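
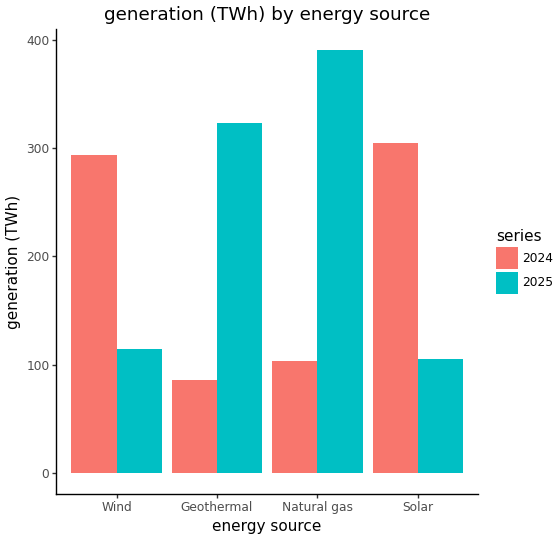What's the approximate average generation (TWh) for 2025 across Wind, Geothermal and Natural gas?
(100 + 300 + 400) / 3 ≈ 267.

≈ 267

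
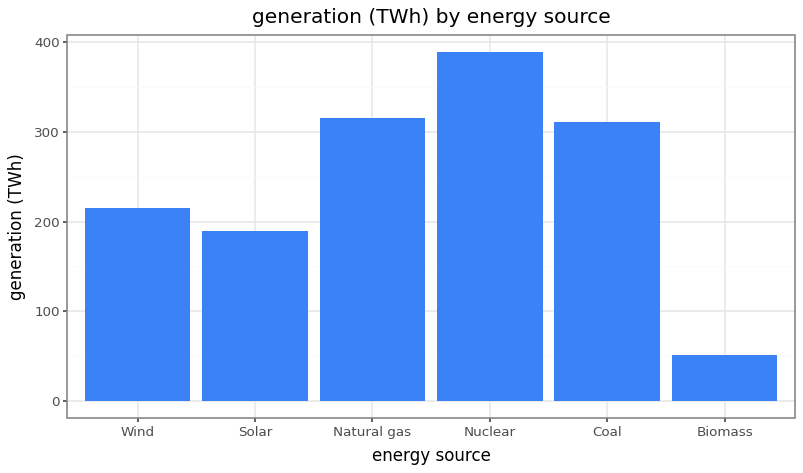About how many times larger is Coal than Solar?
Coal ≈ 300, Solar ≈ 200; 300/200 ≈ 1.5.

≈ 1.5×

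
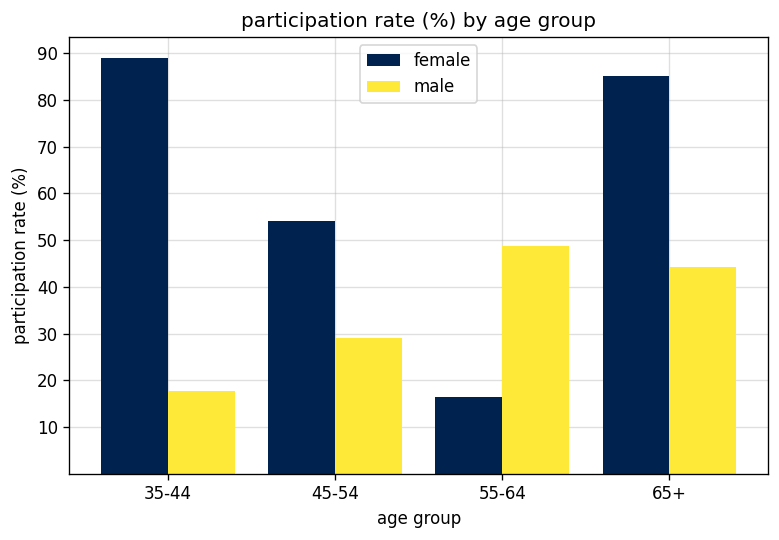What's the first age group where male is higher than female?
45-54: male ≈ 30 vs female ≈ 50 (not yet); 55-64: male ≈ 50 vs female ≈ 20 (first crossover).

55-64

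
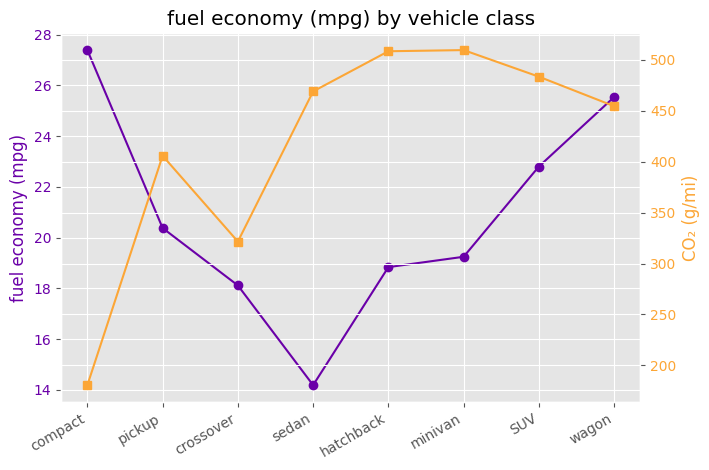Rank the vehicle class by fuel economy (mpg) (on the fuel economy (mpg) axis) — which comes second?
wagon

Top 3 (on the fuel economy (mpg) axis): compact ≈ 28, wagon ≈ 26, SUV ≈ 22.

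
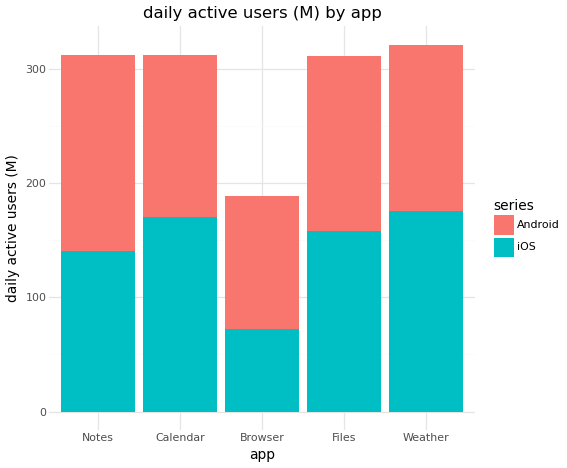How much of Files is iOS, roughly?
≈ 150

iOS top ≈ 150, bottom ≈ 0; segment ≈ 150.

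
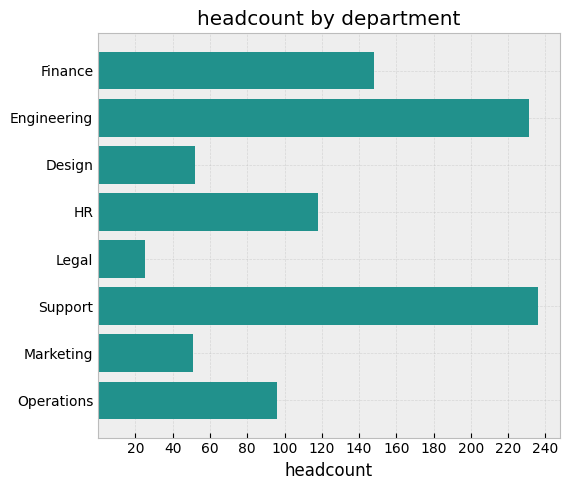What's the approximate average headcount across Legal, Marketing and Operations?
(20 + 60 + 100) / 3 ≈ 60.

≈ 60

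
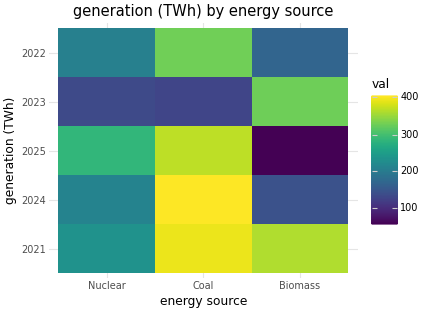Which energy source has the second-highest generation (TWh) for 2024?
Top 3 for 2024: Coal ≈ 400, Nuclear ≈ 200, Biomass ≈ 150.

Nuclear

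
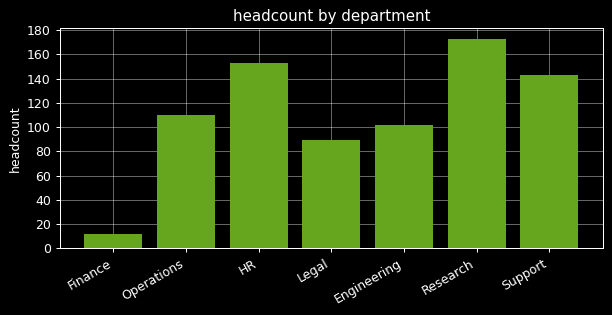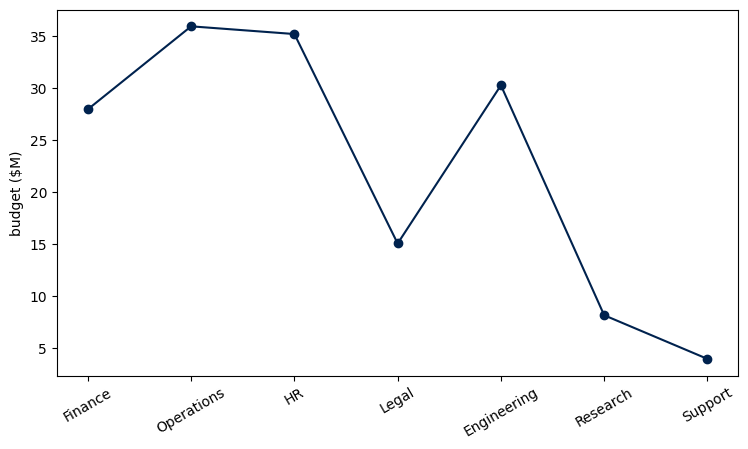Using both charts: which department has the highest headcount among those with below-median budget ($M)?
Chart 2 median budget ($M) ≈ 30; below-median departments: Legal, Research, Support. Among those, Research has the highest headcount (≈ 180).

Research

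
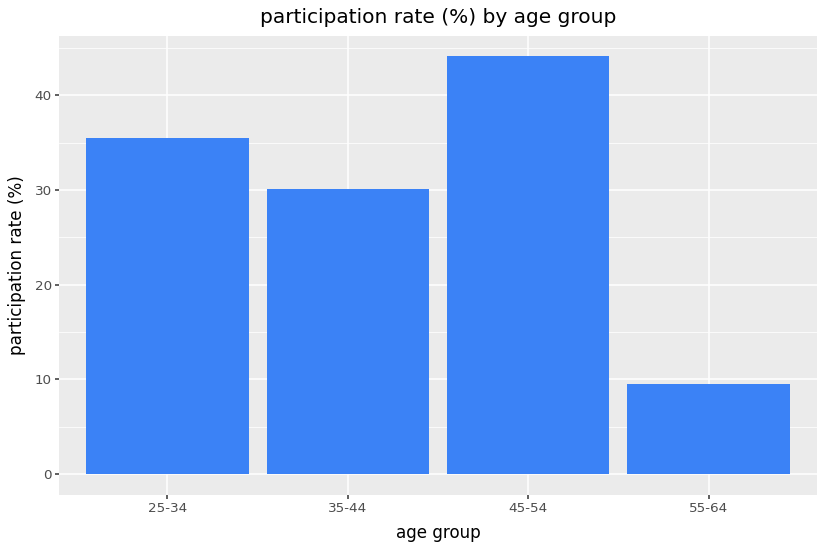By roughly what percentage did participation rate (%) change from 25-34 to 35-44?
≈ -14.3%

25-34 ≈ 35, 35-44 ≈ 30; (30 − 35) / 35 ≈ -14.3%.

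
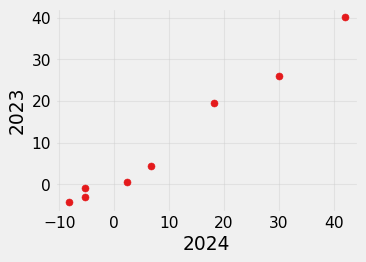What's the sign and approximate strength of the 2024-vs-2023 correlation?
Points are positively correlated; strong (|r| ≈ 1.0).

positive, strong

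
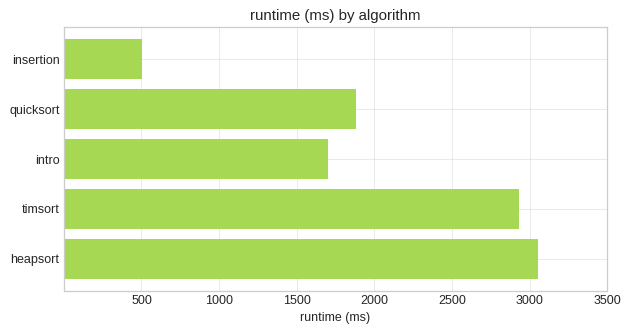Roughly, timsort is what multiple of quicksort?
timsort ≈ 3000, quicksort ≈ 2000; 3000/2000 ≈ 1.5.

≈ 1.5×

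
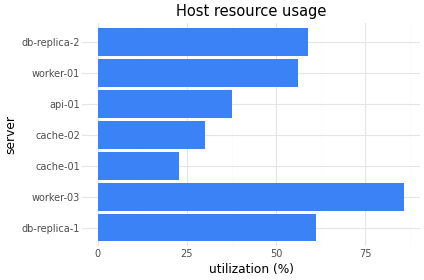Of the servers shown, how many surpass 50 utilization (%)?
Above 50: db-replica-1, worker-03, worker-01, db-replica-2.

4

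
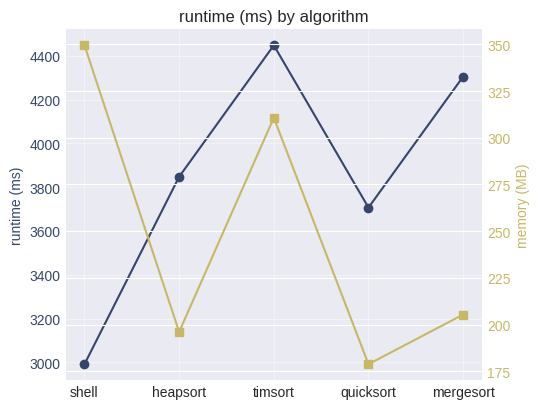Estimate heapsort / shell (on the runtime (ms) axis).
≈ 1.27×

heapsort ≈ 3800, shell ≈ 3000; 3800/3000 ≈ 1.27.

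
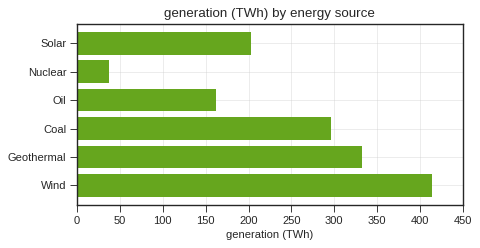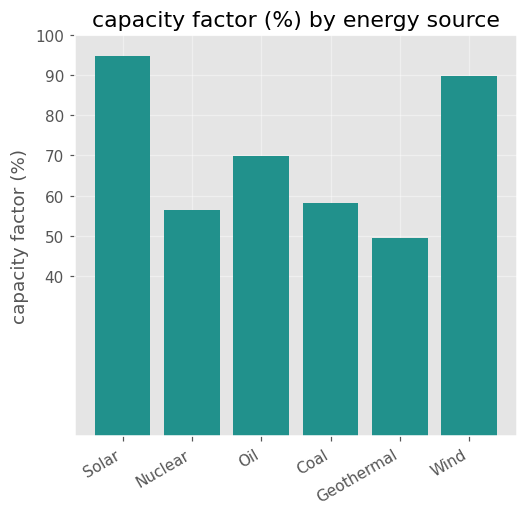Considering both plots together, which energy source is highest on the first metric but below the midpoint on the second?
Geothermal

Chart 2 median capacity factor (%) ≈ 60; below-median energy sources: Nuclear, Coal, Geothermal. Among those, Geothermal has the highest generation (TWh) (≈ 350).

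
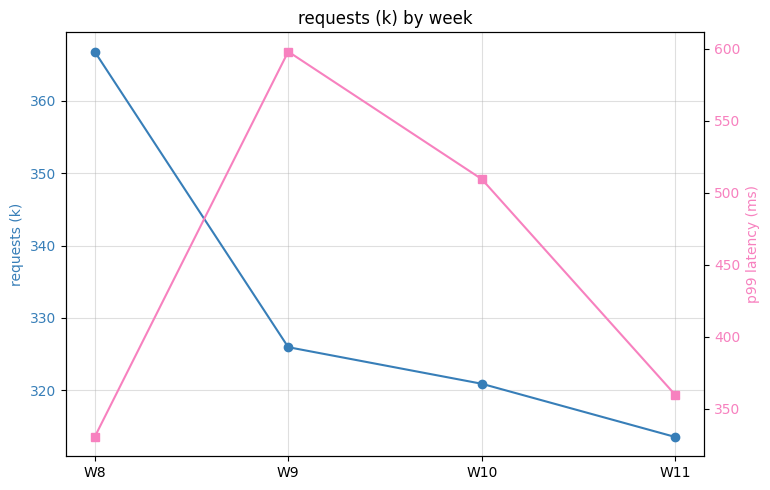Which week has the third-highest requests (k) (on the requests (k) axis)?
Top 4 (on the requests (k) axis): W8 ≈ 365, W9 ≈ 325, W10 ≈ 320, W11 ≈ 315.

W10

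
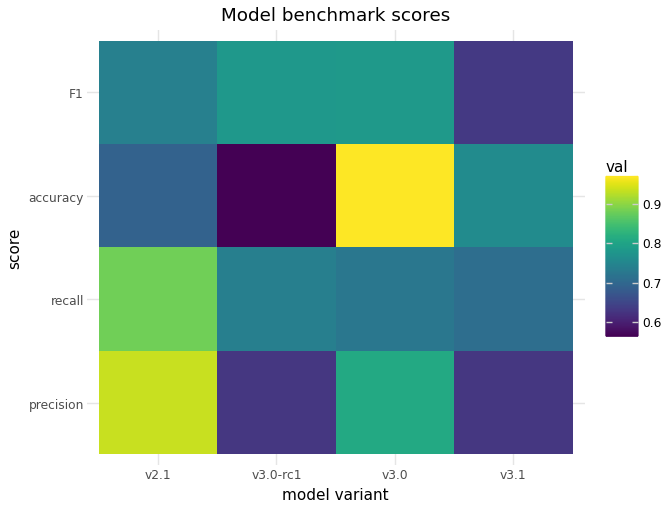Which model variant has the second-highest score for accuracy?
Top 3 for accuracy: v3.0 ≈ 0.95, v3.1 ≈ 0.75, v2.1 ≈ 0.70.

v3.1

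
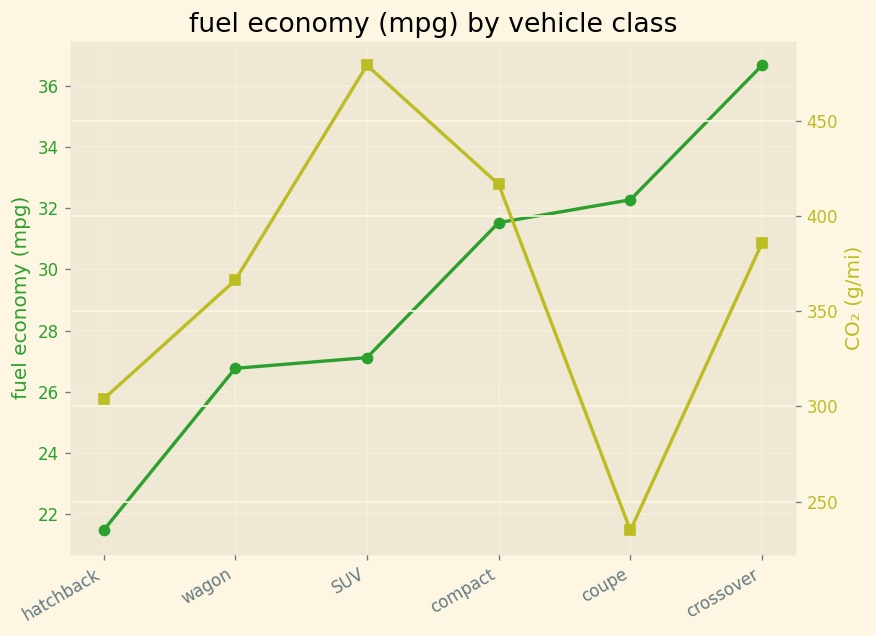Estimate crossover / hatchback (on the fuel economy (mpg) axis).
≈ 1.64×

crossover ≈ 36, hatchback ≈ 22; 36/22 ≈ 1.64.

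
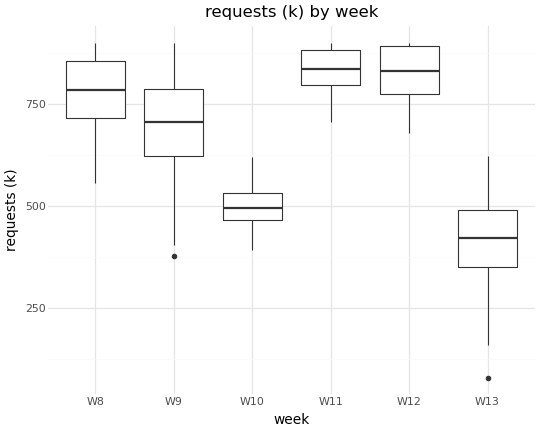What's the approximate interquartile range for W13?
≈ 150

Q3 ≈ 500, Q1 ≈ 350; IQR ≈ 150.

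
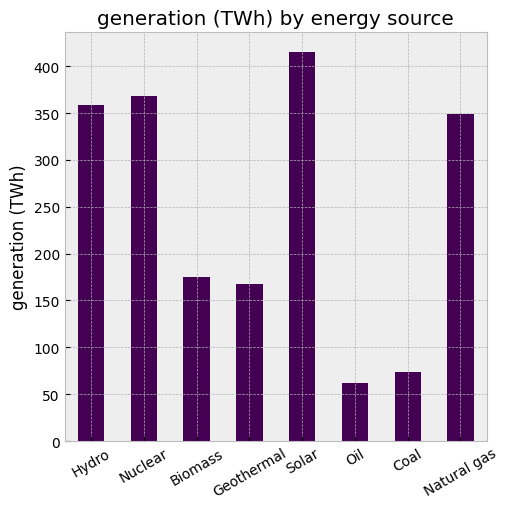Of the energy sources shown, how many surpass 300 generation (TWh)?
Above 300: Hydro, Nuclear, Solar, Natural gas.

4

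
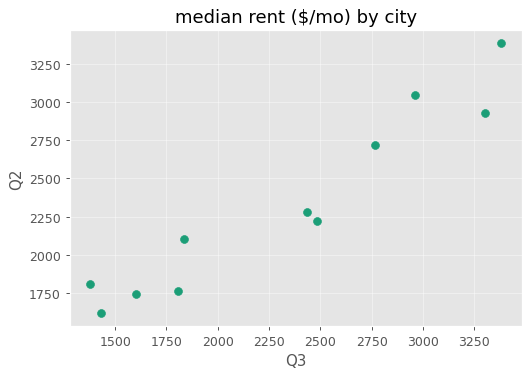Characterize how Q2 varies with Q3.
positive, strong

Points are positively correlated; strong (|r| ≈ 1.0).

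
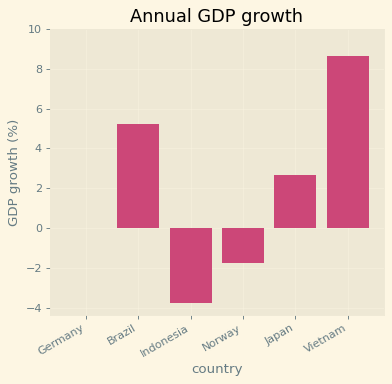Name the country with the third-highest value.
Japan

Top 4: Vietnam ≈ 8, Brazil ≈ 6, Japan ≈ 2, Germany ≈ 0.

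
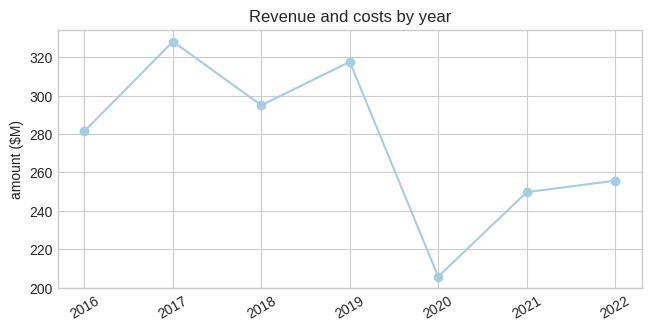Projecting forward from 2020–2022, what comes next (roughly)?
Last three: 200, 240, 260 → slope ≈ 30/step → next ≈ 290.

≈ 290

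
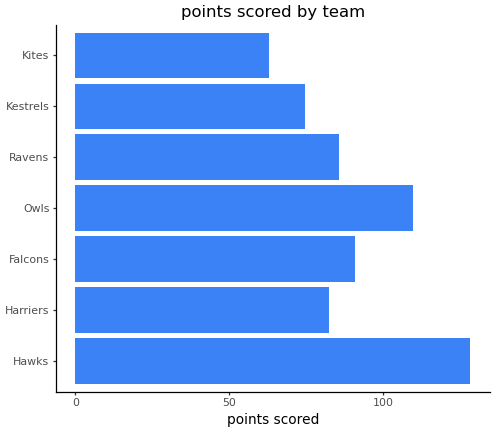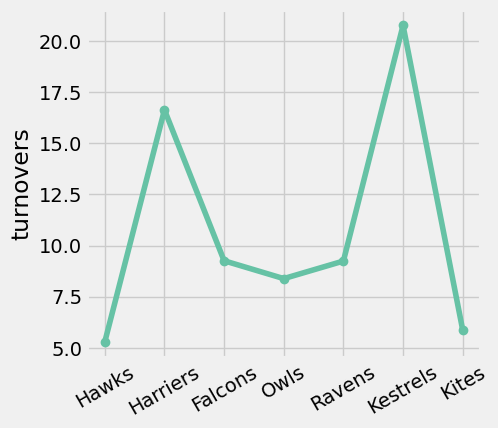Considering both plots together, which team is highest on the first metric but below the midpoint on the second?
Hawks

Chart 2 median turnovers ≈ 10; below-median teams: Hawks, Owls, Kites. Among those, Hawks has the highest points scored (≈ 120).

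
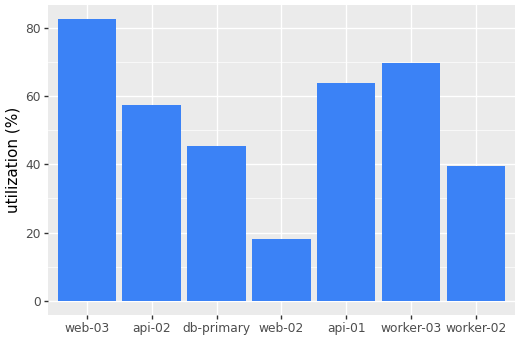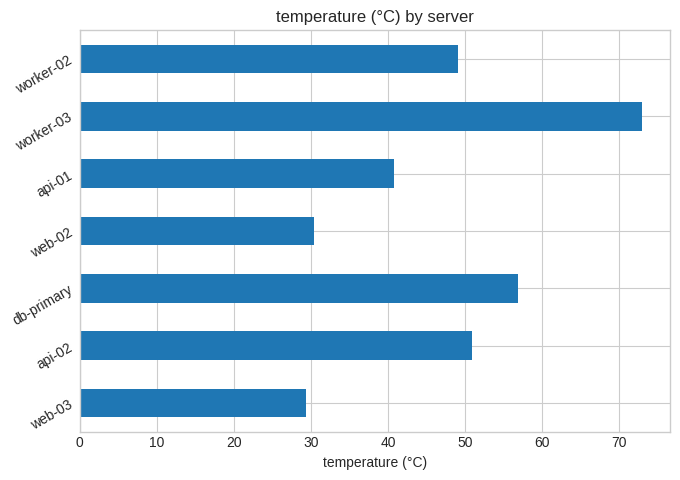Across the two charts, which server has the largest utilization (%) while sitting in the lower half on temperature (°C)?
Chart 2 median temperature (°C) ≈ 50; below-median servers: web-03, web-02, api-01. Among those, web-03 has the highest utilization (%) (≈ 80).

web-03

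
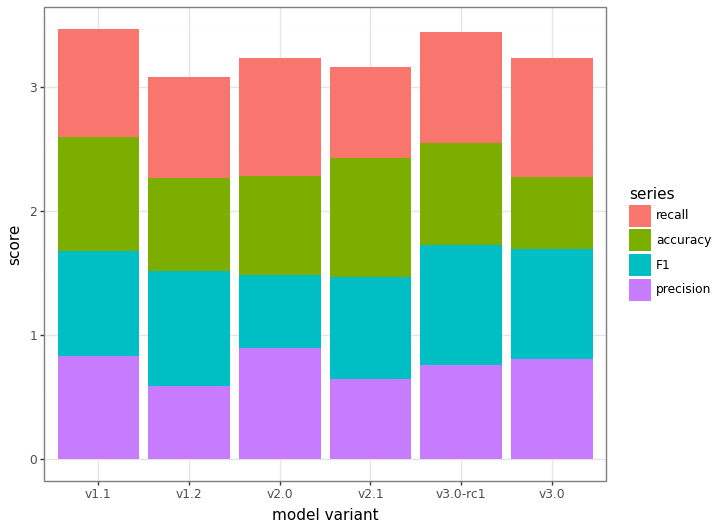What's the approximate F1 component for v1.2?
≈ 1.0

F1 top ≈ 1.5, bottom ≈ 0.5; segment ≈ 1.0.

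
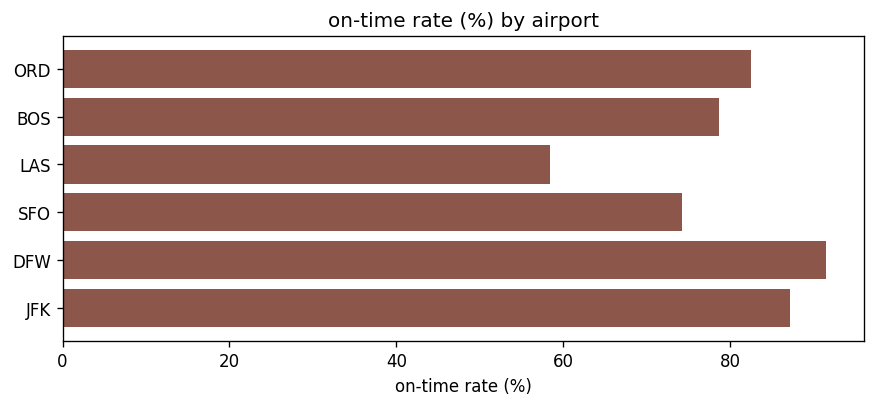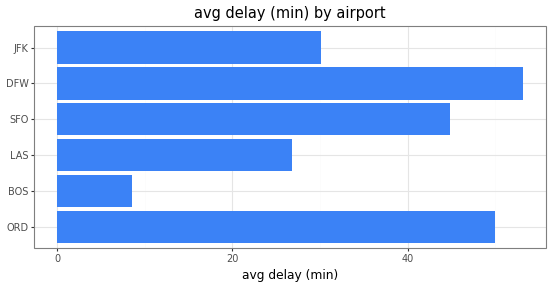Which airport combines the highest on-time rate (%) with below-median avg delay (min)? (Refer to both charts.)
JFK

Chart 2 median avg delay (min) ≈ 35; below-median airports: BOS, LAS, JFK. Among those, JFK has the highest on-time rate (%) (≈ 90).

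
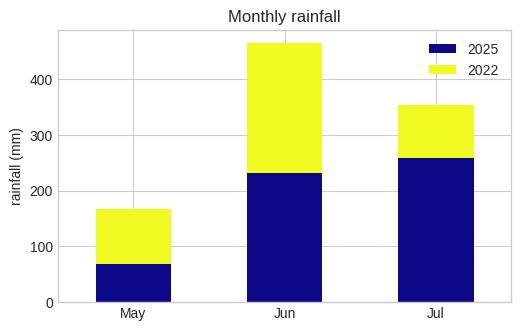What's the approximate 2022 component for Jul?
≈ 100

2022 top ≈ 350, bottom ≈ 250; segment ≈ 100.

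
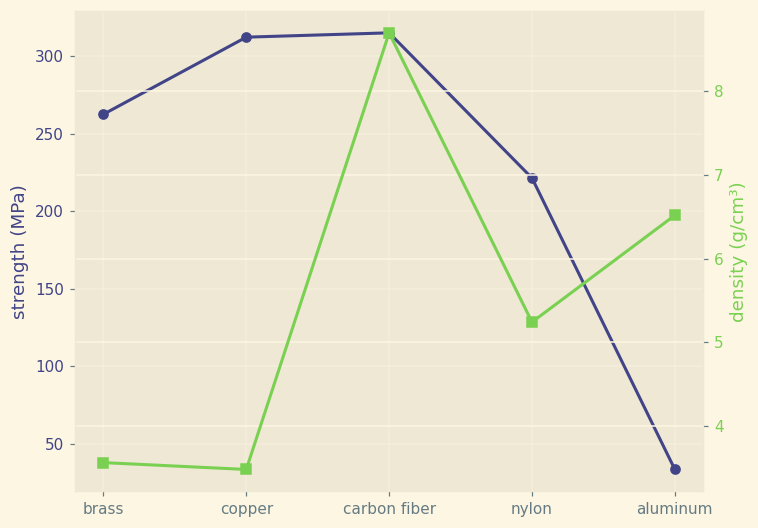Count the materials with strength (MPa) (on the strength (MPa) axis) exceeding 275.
2

Above 275: copper, carbon fiber.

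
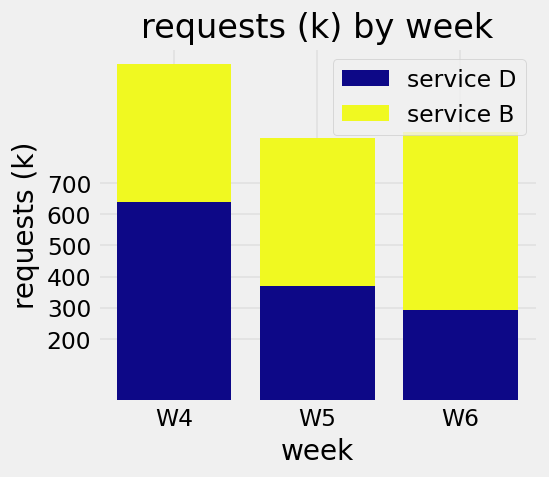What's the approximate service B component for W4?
service B top ≈ 1100, bottom ≈ 600; segment ≈ 500.

≈ 500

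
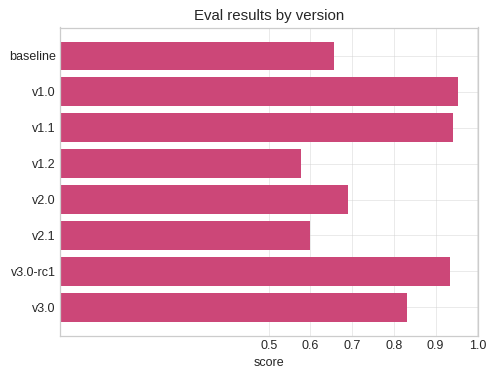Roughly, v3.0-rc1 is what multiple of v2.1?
≈ 1.5×

v3.0-rc1 ≈ 0.9, v2.1 ≈ 0.6; 0.9/0.6 ≈ 1.5.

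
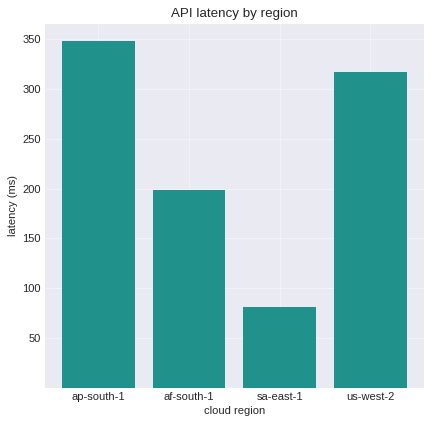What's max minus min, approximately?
≈ 250

Max ap-south-1 ≈ 350, min sa-east-1 ≈ 100; range ≈ 250.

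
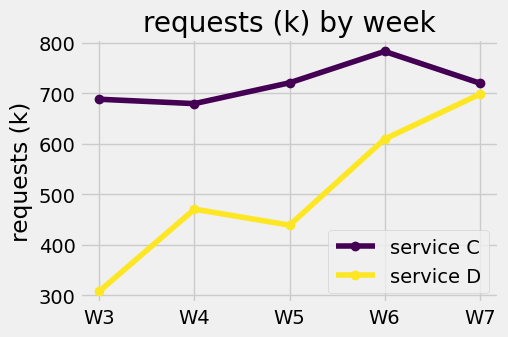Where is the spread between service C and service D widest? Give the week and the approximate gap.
W3: service C ≈ 700, service D ≈ 300 → gap ≈ 400. Next-largest (W5) is only ≈ 250.

W3, ≈ 400 k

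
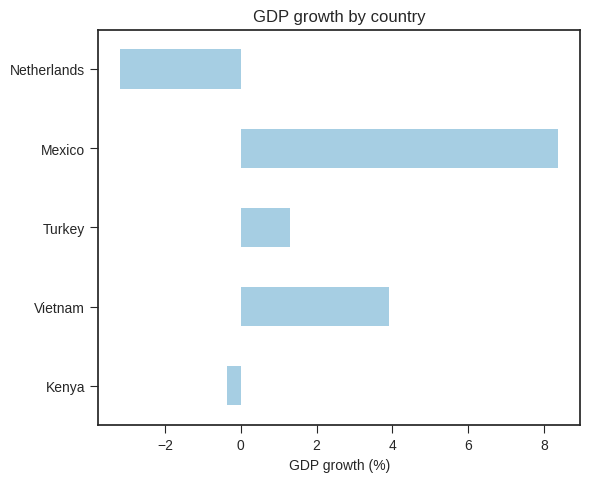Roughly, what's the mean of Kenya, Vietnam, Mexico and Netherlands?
(0 + 4 + 8 + -3) / 4 ≈ 2.

≈ 2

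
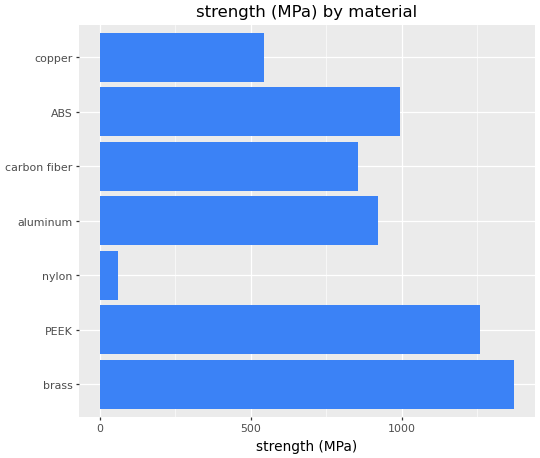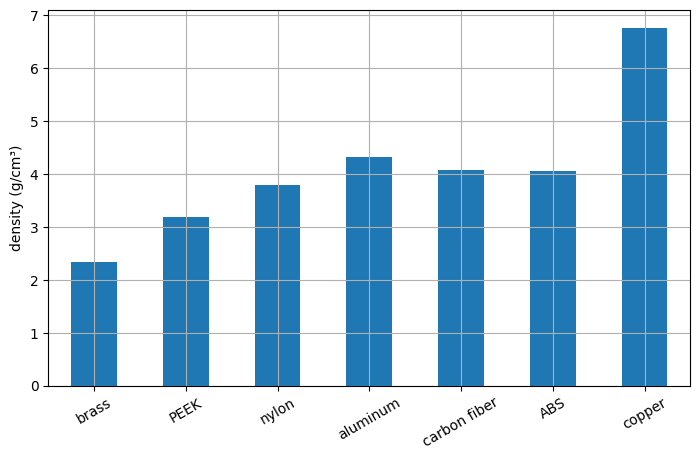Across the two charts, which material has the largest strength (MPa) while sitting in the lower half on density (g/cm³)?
Chart 2 median density (g/cm³) ≈ 4; below-median materials: brass, PEEK, nylon. Among those, brass has the highest strength (MPa) (≈ 1400).

brass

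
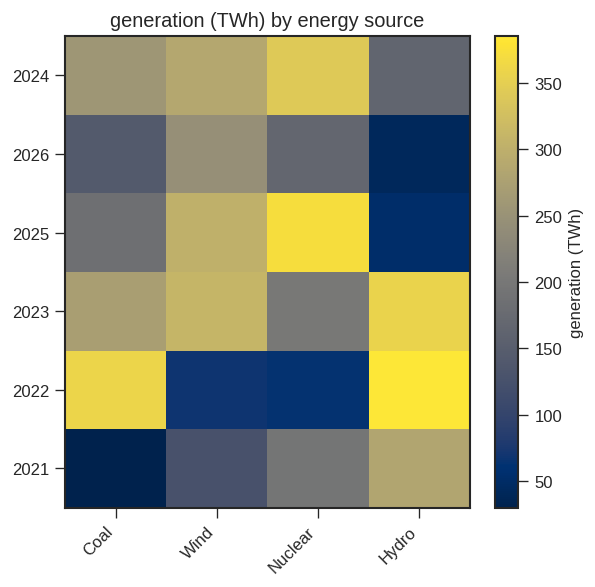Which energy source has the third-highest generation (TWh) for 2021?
Top 4 for 2021: Hydro ≈ 300, Nuclear ≈ 200, Wind ≈ 150, Coal ≈ 50.

Wind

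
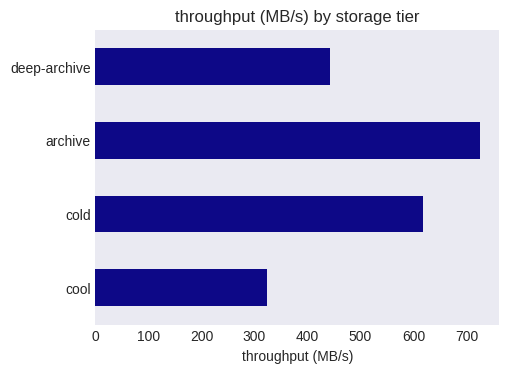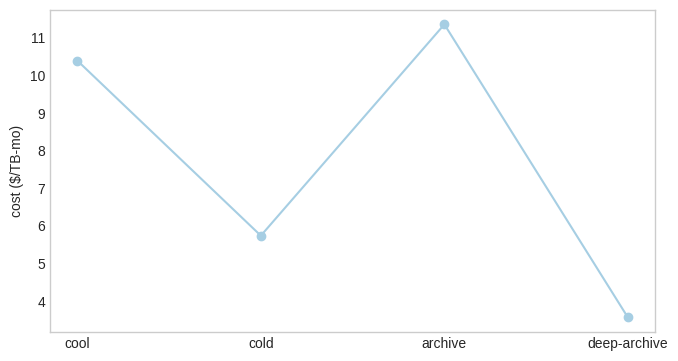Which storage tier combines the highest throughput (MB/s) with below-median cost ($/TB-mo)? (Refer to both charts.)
Chart 2 median cost ($/TB-mo) ≈ 8; below-median storage tiers: cold, deep-archive. Among those, cold has the highest throughput (MB/s) (≈ 600).

cold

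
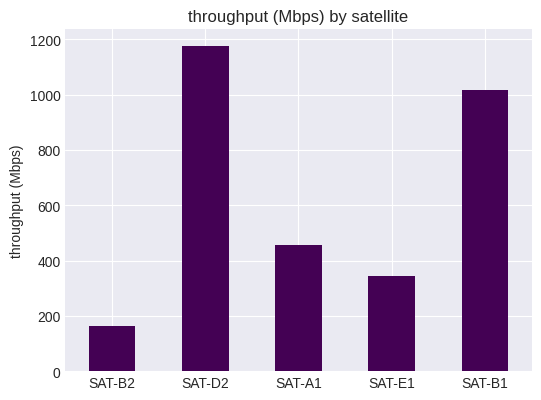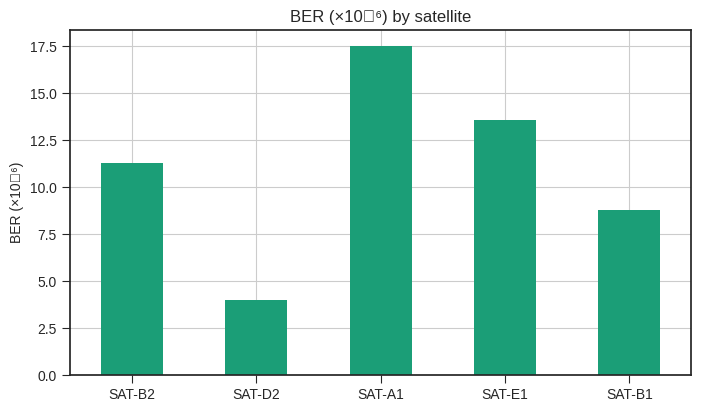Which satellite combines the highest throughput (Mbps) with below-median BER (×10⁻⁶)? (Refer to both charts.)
Chart 2 median BER (×10⁻⁶) ≈ 12; below-median satellites: SAT-D2, SAT-B1. Among those, SAT-D2 has the highest throughput (Mbps) (≈ 1200).

SAT-D2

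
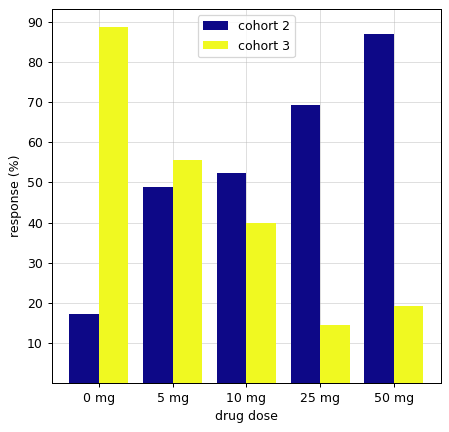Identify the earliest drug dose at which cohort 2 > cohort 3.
10 mg

5 mg: cohort 2 ≈ 50 vs cohort 3 ≈ 60 (not yet); 10 mg: cohort 2 ≈ 50 vs cohort 3 ≈ 40 (first crossover).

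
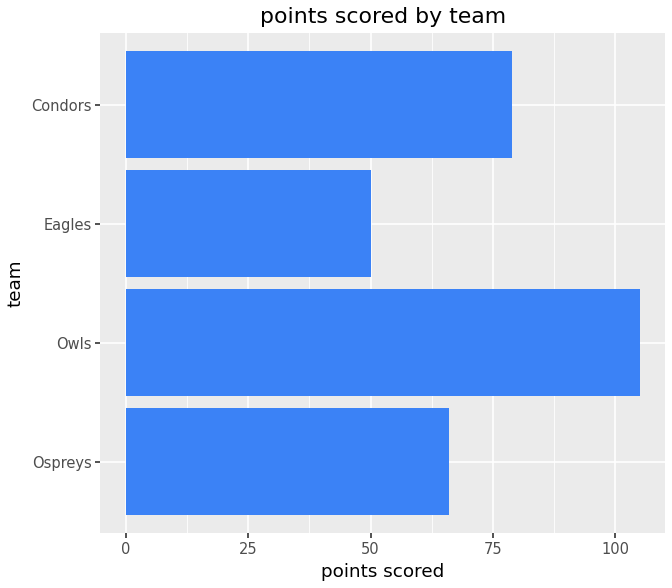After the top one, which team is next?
Condors

Top 3: Owls ≈ 100, Condors ≈ 80, Ospreys ≈ 70.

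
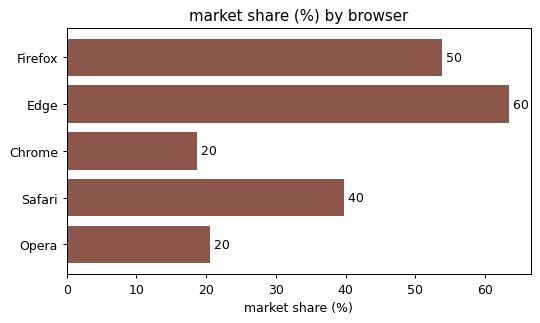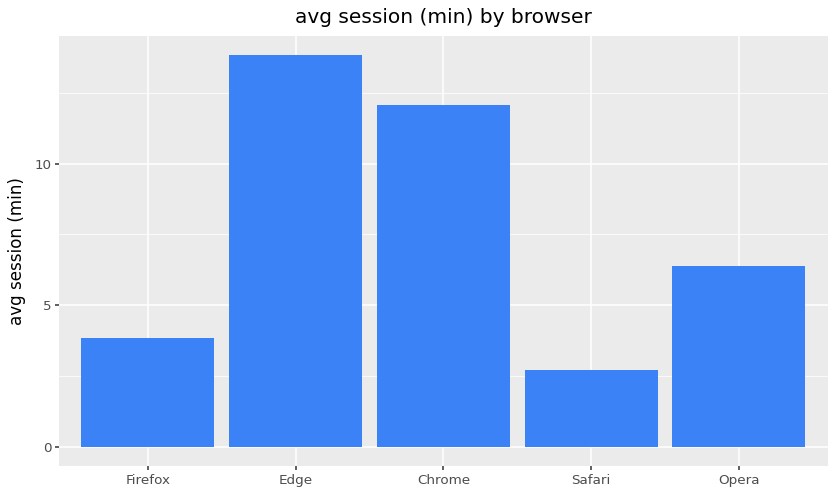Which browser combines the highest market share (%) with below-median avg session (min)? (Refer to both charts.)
Chart 2 median avg session (min) ≈ 6; below-median browsers: Firefox, Safari. Among those, Firefox has the highest market share (%) (≈ 50).

Firefox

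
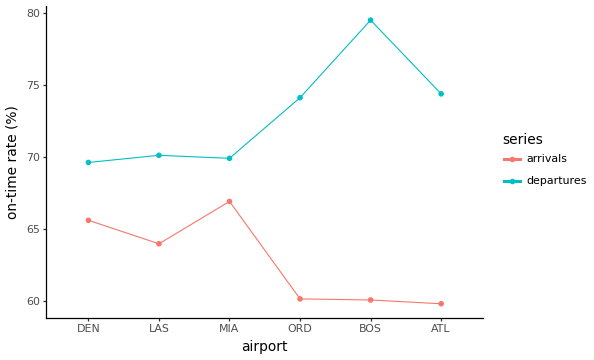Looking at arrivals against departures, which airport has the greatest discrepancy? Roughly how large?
BOS: arrivals ≈ 60, departures ≈ 80 → gap ≈ 20. Next-largest (ATL) is only ≈ 14.

BOS, ≈ 20 %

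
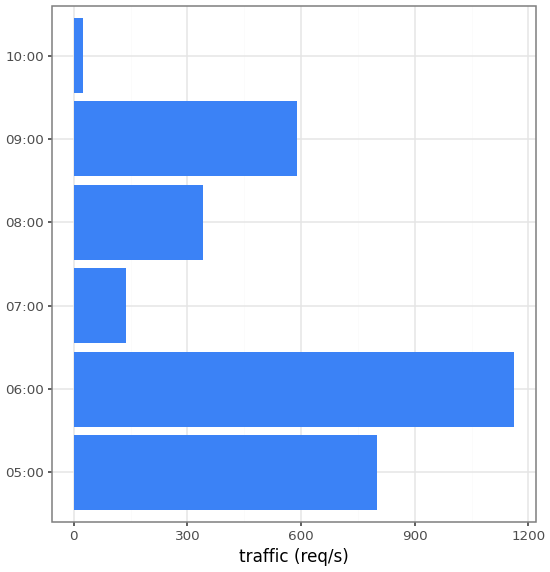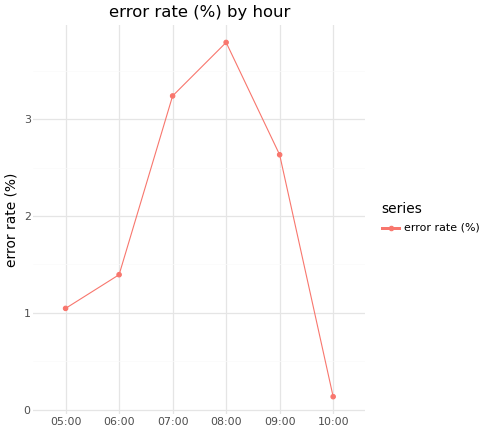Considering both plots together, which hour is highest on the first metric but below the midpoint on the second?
06:00

Chart 2 median error rate (%) ≈ 2; below-median hours: 05:00, 06:00, 10:00. Among those, 06:00 has the highest traffic (req/s) (≈ 1200).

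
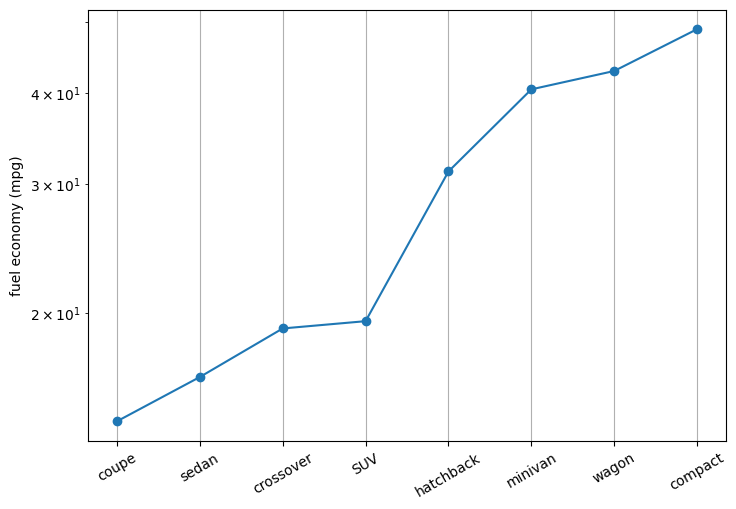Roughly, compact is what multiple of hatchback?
compact ≈ 50, hatchback ≈ 30; 50/30 ≈ 1.67.

≈ 1.67×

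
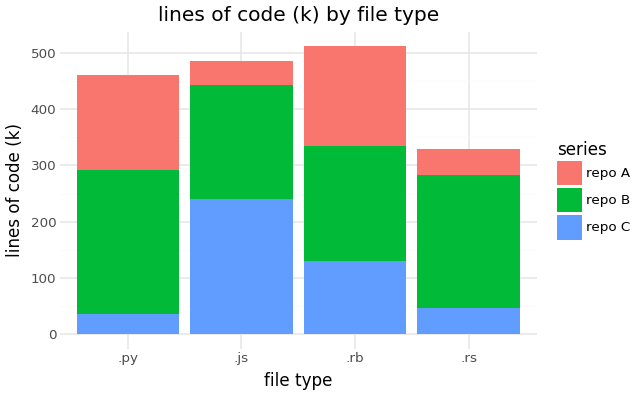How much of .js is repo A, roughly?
repo A top ≈ 500, bottom ≈ 450; segment ≈ 50.

≈ 50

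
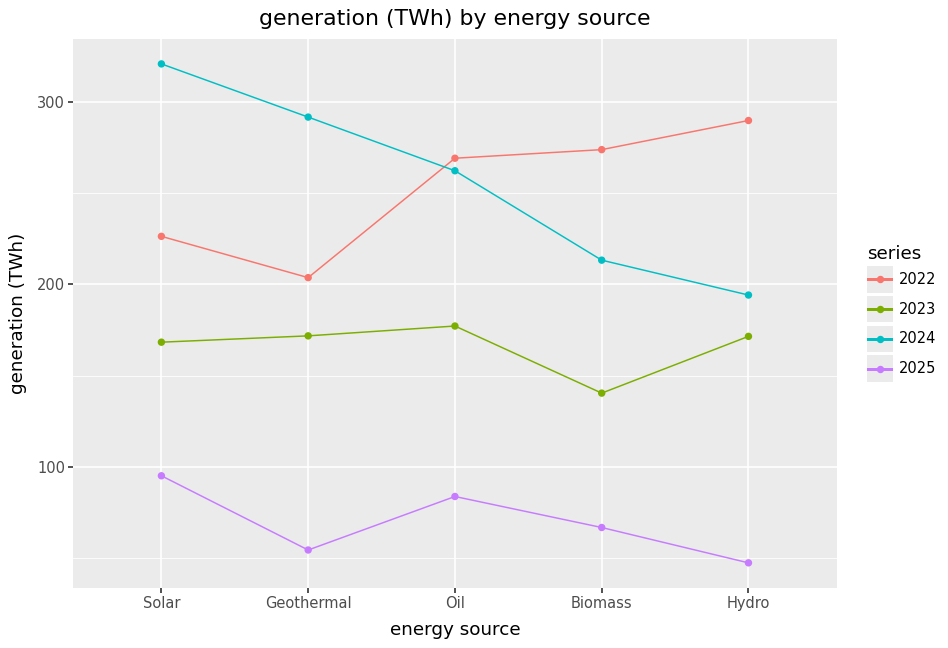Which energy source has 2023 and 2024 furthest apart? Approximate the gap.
Solar, ≈ 150 TWh

Solar: 2023 ≈ 175, 2024 ≈ 325 → gap ≈ 150. Next-largest (Geothermal) is only ≈ 125.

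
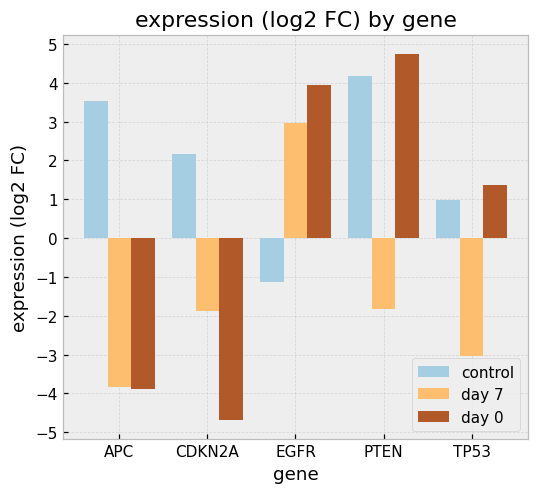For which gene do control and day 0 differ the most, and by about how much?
APC, ≈ 8 log2 FC

APC: control ≈ 4, day 0 ≈ -4 → gap ≈ 8. Next-largest (CDKN2A) is only ≈ 7.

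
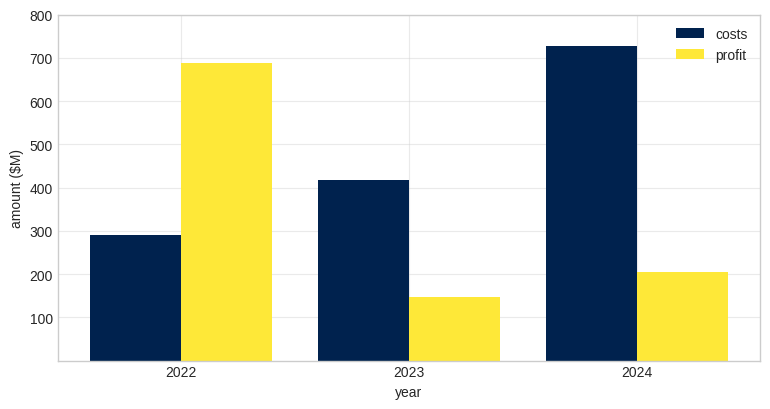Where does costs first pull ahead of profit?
2022: costs ≈ 300 vs profit ≈ 700 (not yet); 2023: costs ≈ 400 vs profit ≈ 100 (first crossover).

2023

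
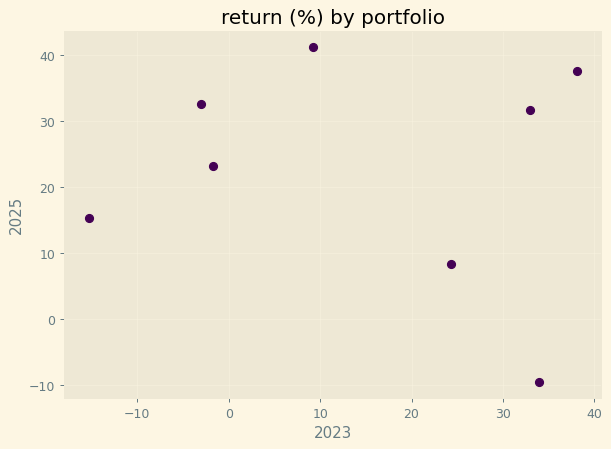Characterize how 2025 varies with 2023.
Points are roughly uncorrelated; weak (|r| ≈ 0.1).

no clear correlation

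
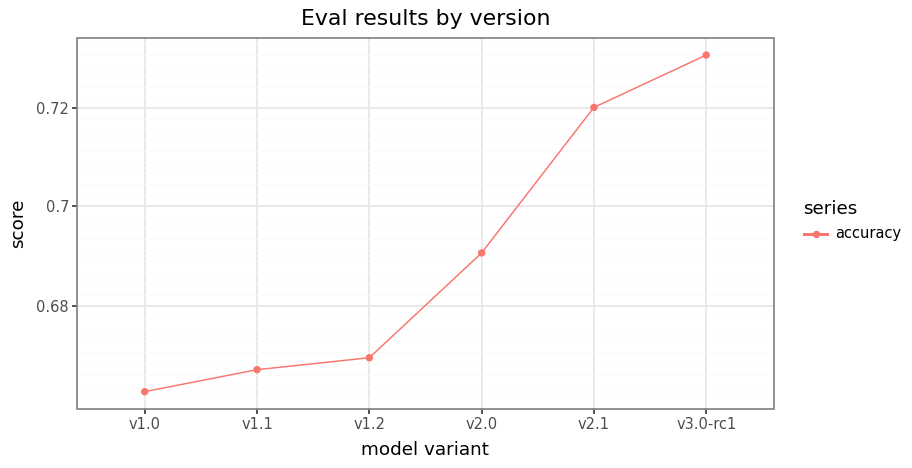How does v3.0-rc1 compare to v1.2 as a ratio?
≈ 1.09×

v3.0-rc1 ≈ 0.73, v1.2 ≈ 0.67; 0.73/0.67 ≈ 1.09.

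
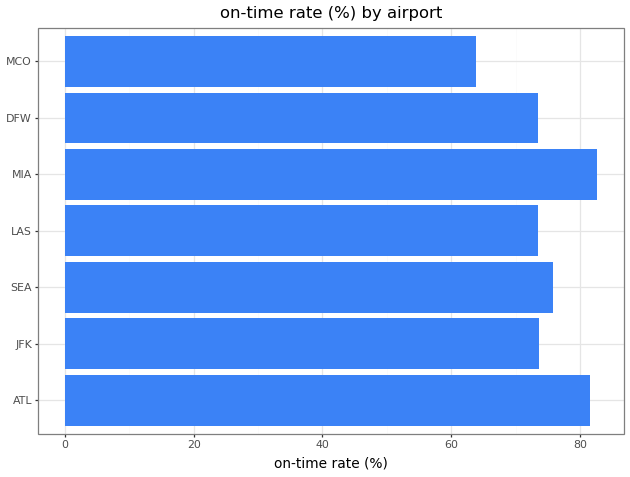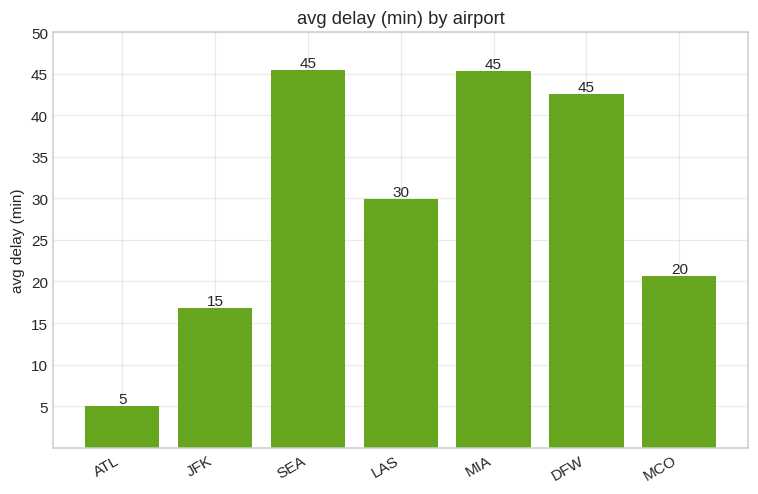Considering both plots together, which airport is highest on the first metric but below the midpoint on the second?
ATL

Chart 2 median avg delay (min) ≈ 30; below-median airports: ATL, JFK, MCO. Among those, ATL has the highest on-time rate (%) (≈ 80).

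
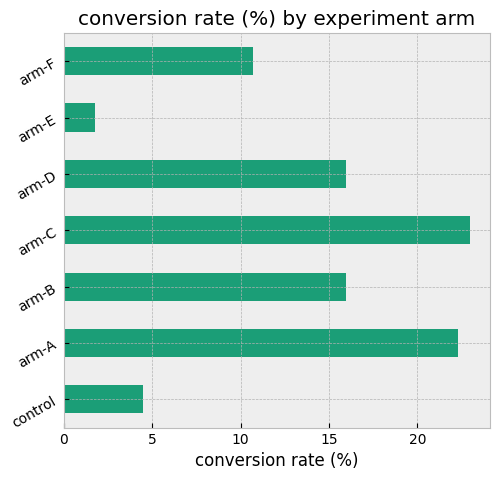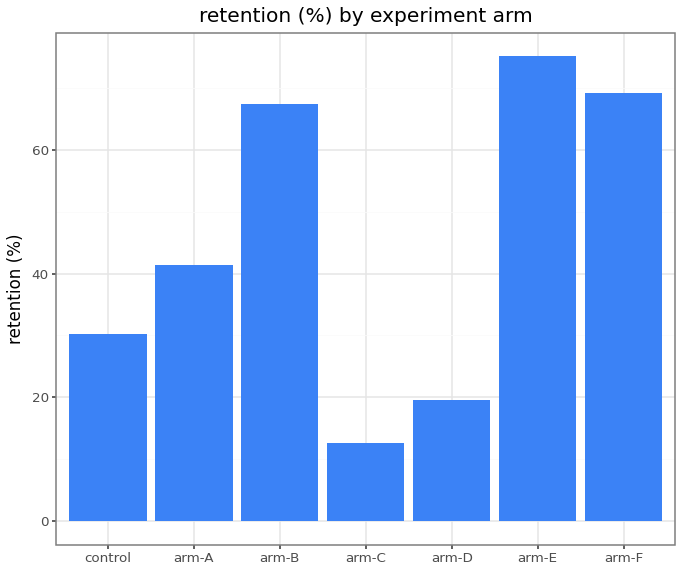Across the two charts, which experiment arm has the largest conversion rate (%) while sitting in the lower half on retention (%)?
Chart 2 median retention (%) ≈ 40; below-median experiment arms: control, arm-C, arm-D. Among those, arm-C has the highest conversion rate (%) (≈ 25).

arm-C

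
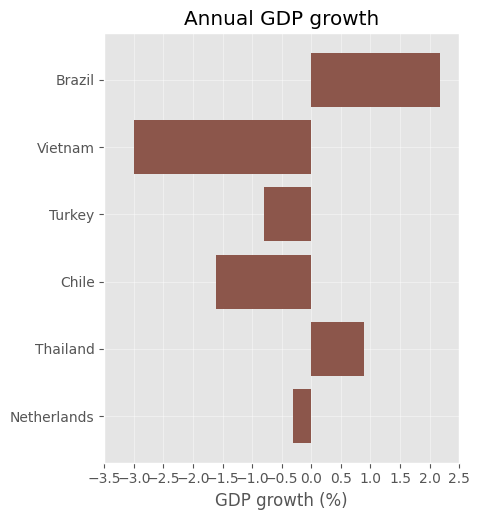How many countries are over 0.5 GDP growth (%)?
Above 0.5: Brazil, Thailand.

2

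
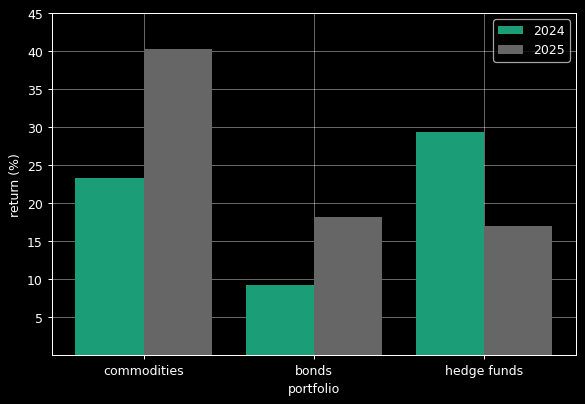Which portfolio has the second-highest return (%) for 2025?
Top 3 for 2025: commodities ≈ 40, bonds ≈ 20, hedge funds ≈ 15.

bonds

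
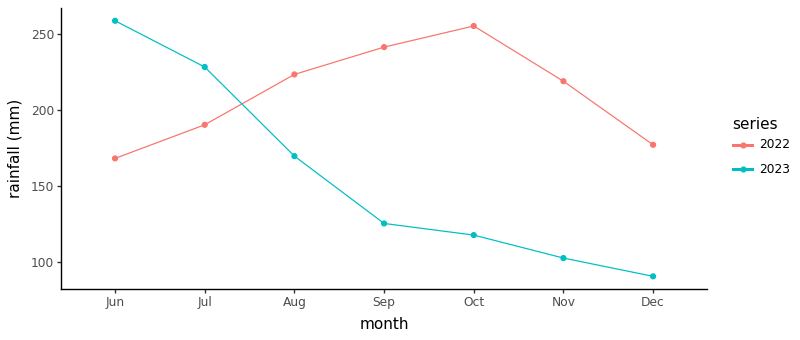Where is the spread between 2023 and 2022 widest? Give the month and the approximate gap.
Oct: 2023 ≈ 120, 2022 ≈ 260 → gap ≈ 140. Next-largest (Nov) is only ≈ 120.

Oct, ≈ 140 mm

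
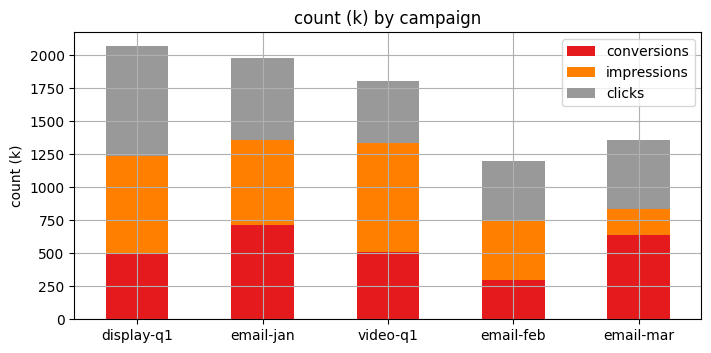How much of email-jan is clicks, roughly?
clicks top ≈ 2000, bottom ≈ 1400; segment ≈ 600.

≈ 600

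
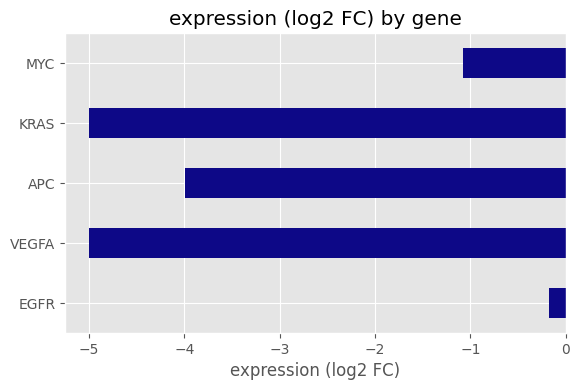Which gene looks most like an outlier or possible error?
EGFR ≈ 0.0; the rest sit between ≈ -5.0 and ≈ -1.0.

EGFR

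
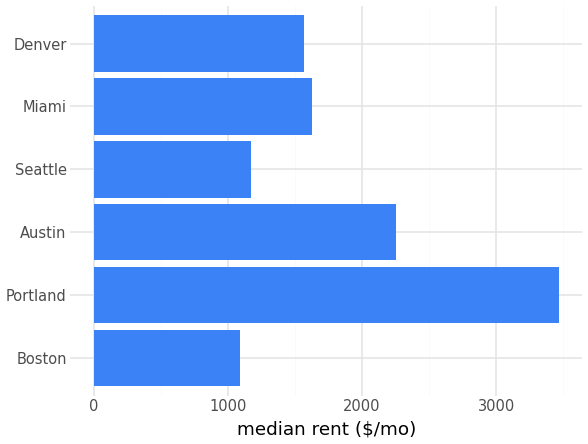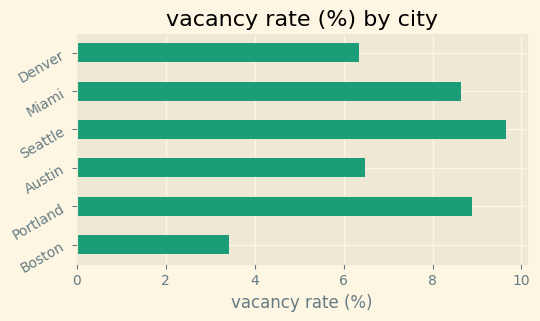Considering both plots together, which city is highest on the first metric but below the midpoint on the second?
Chart 2 median vacancy rate (%) ≈ 8; below-median cities: Boston, Austin, Denver. Among those, Austin has the highest median rent ($/mo) (≈ 2500).

Austin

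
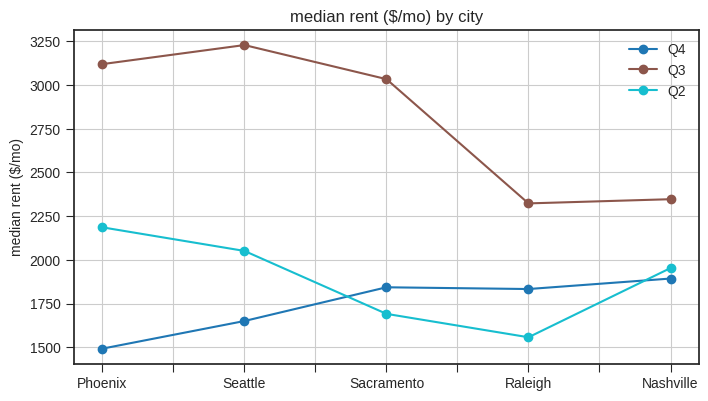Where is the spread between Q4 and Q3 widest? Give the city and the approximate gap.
Phoenix, ≈ 1800 $/mo

Phoenix: Q4 ≈ 1400, Q3 ≈ 3200 → gap ≈ 1800. Next-largest (Seattle) is only ≈ 1600.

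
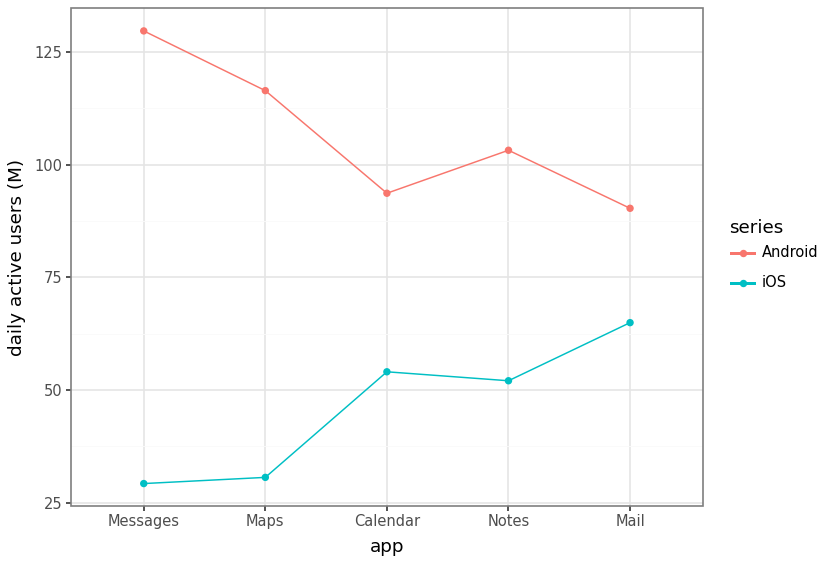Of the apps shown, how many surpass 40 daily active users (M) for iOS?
3

Above 40: Calendar, Notes, Mail.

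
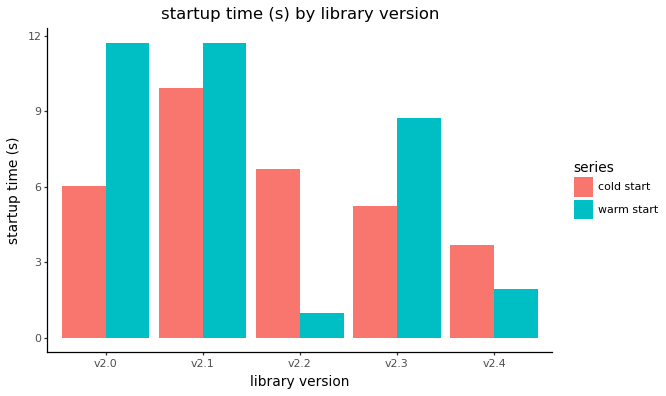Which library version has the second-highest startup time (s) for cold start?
Top 3 for cold start: v2.1 ≈ 10, v2.2 ≈ 7, v2.0 ≈ 6.

v2.2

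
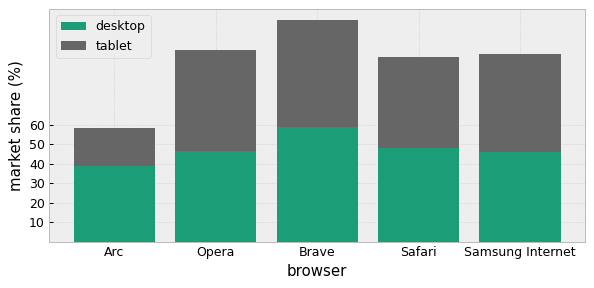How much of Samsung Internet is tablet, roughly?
≈ 50

tablet top ≈ 100, bottom ≈ 50; segment ≈ 50.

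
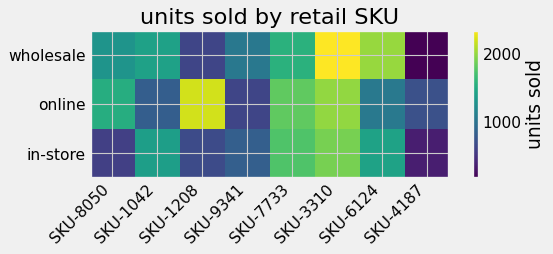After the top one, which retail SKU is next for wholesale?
SKU-6124

Top 3 for wholesale: SKU-3310 ≈ 2400, SKU-6124 ≈ 2000, SKU-7733 ≈ 1600.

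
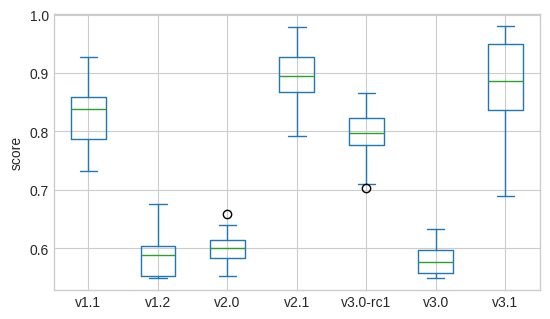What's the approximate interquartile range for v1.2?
≈ 0.05

Q3 ≈ 0.60, Q1 ≈ 0.55; IQR ≈ 0.05.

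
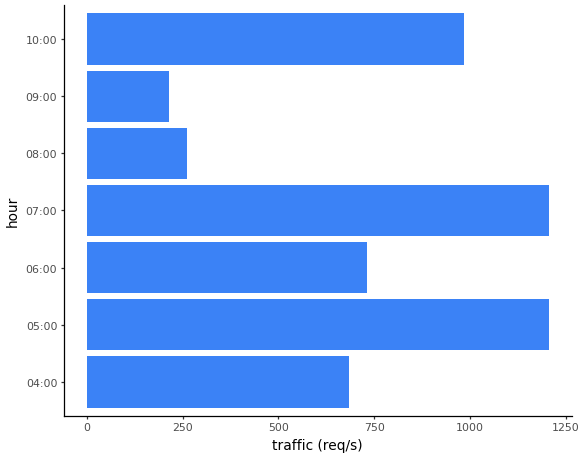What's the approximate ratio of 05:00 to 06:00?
05:00 ≈ 1200, 06:00 ≈ 800; 1200/800 ≈ 1.5.

≈ 1.5×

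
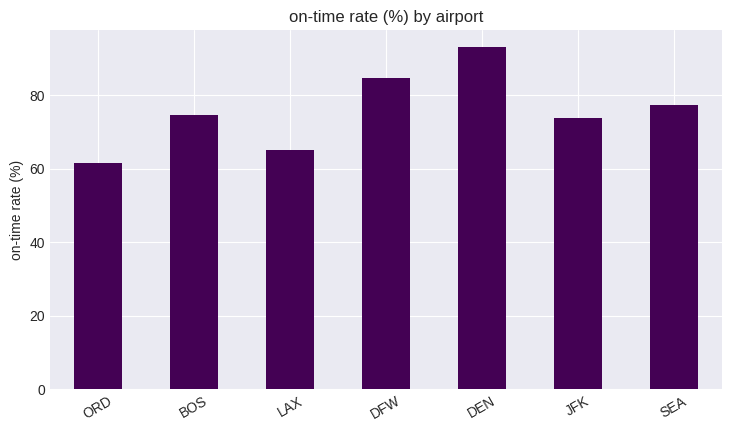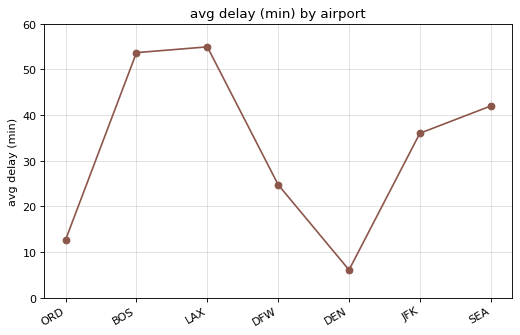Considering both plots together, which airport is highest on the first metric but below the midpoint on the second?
DEN

Chart 2 median avg delay (min) ≈ 40; below-median airports: ORD, DFW, DEN. Among those, DEN has the highest on-time rate (%) (≈ 90).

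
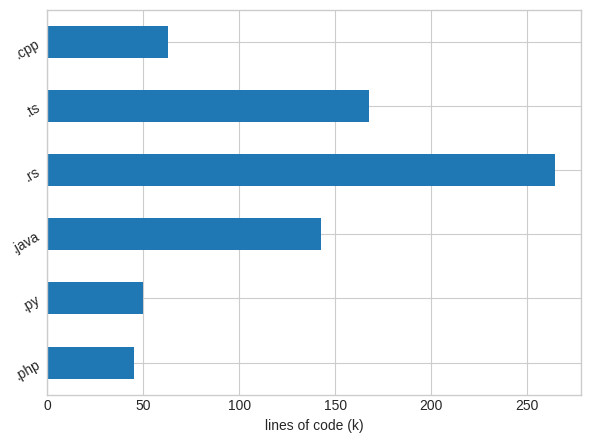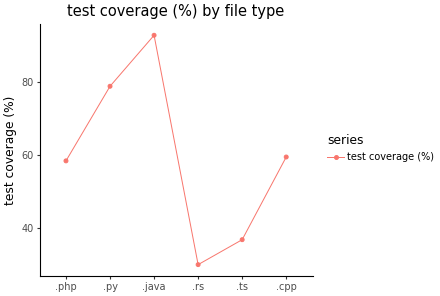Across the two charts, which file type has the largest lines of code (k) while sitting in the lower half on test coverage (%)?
Chart 2 median test coverage (%) ≈ 60; below-median file types: .php, .rs, .ts. Among those, .rs has the highest lines of code (k) (≈ 275).

.rs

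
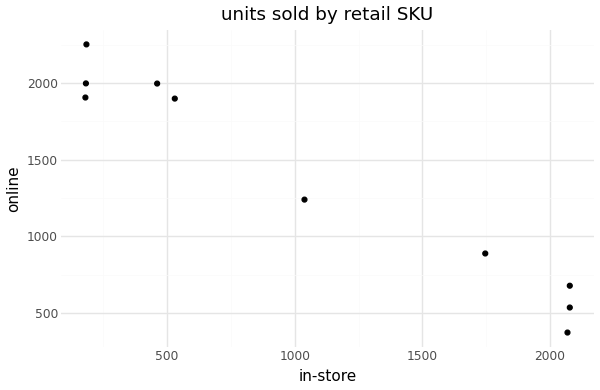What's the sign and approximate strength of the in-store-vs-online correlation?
Points are negatively correlated; strong (|r| ≈ 1.0).

negative, strong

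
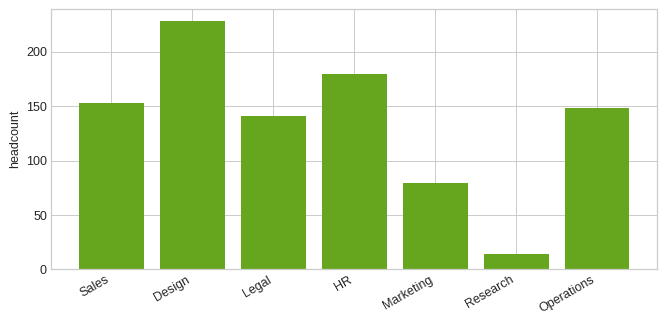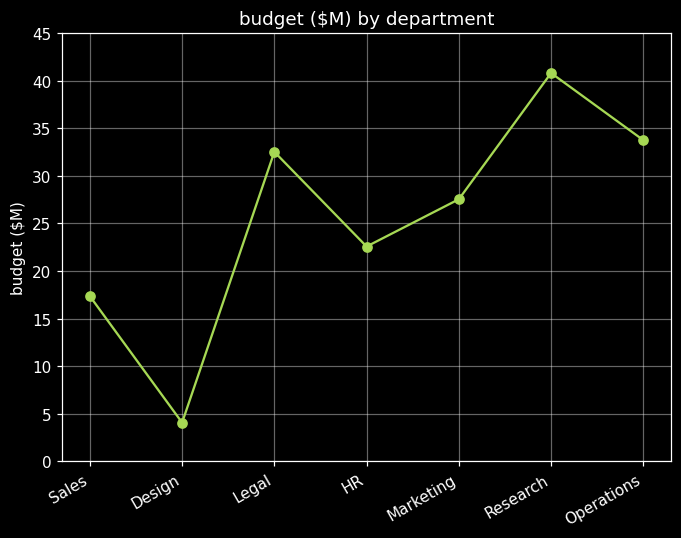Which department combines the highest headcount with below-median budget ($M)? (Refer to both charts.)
Design

Chart 2 median budget ($M) ≈ 30; below-median departments: Sales, Design, HR. Among those, Design has the highest headcount (≈ 225).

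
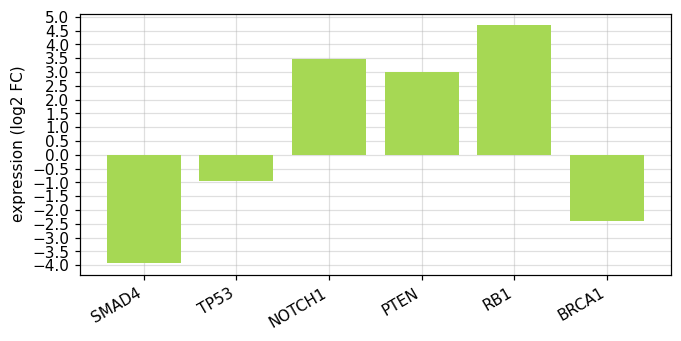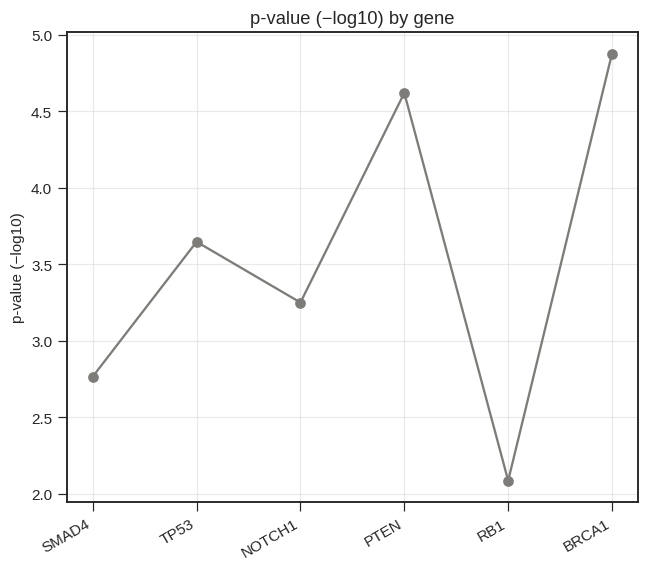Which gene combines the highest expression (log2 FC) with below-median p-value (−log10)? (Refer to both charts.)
RB1

Chart 2 median p-value (−log10) ≈ 3.5; below-median genes: SMAD4, NOTCH1, RB1. Among those, RB1 has the highest expression (log2 FC) (≈ 4.5).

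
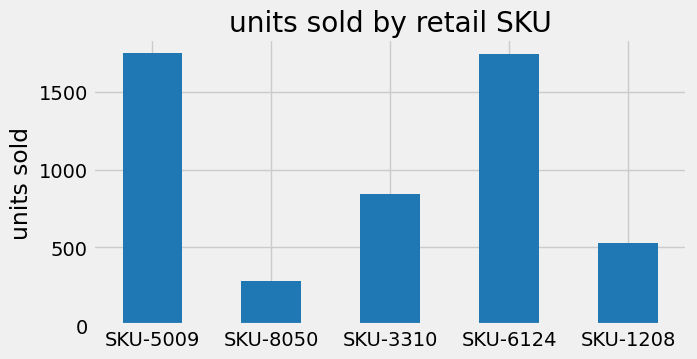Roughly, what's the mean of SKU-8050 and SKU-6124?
≈ 1000

(200 + 1800) / 2 ≈ 1000.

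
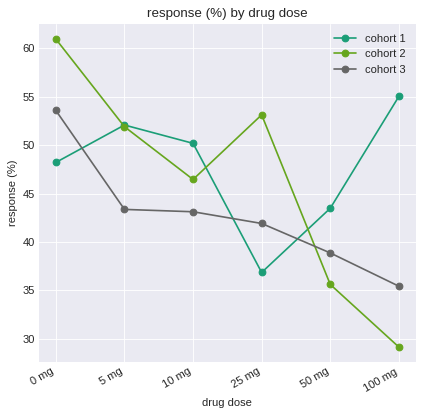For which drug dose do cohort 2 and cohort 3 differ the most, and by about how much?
25 mg, ≈ 15 %

25 mg: cohort 2 ≈ 55, cohort 3 ≈ 40 → gap ≈ 15. Next-largest (5 mg) is only ≈ 5.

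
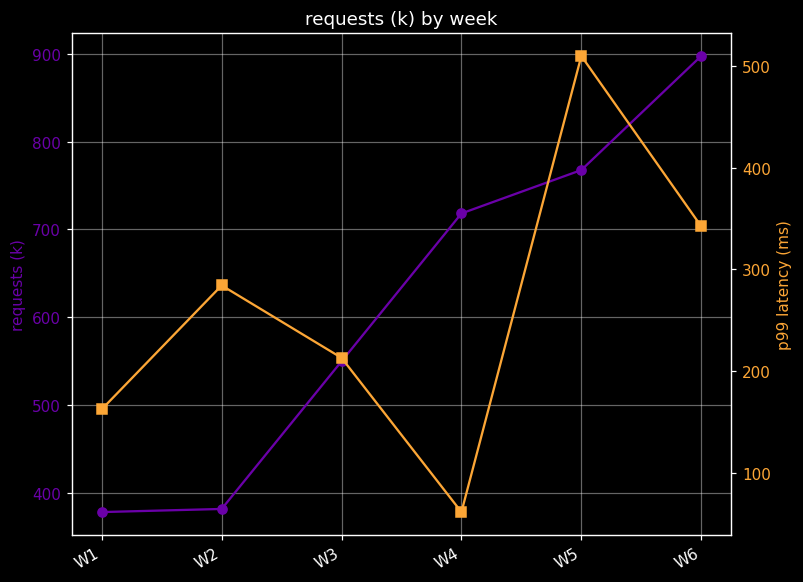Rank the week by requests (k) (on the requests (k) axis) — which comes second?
Top 3 (on the requests (k) axis): W6 ≈ 900, W5 ≈ 750, W4 ≈ 700.

W5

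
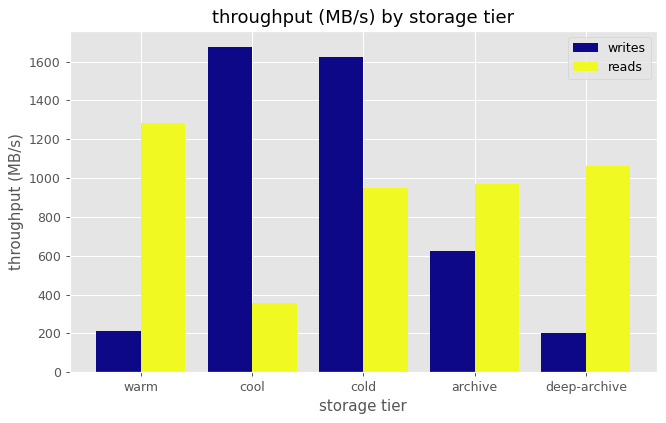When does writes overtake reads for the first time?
warm: writes ≈ 200 vs reads ≈ 1200 (not yet); cool: writes ≈ 1600 vs reads ≈ 400 (first crossover).

cool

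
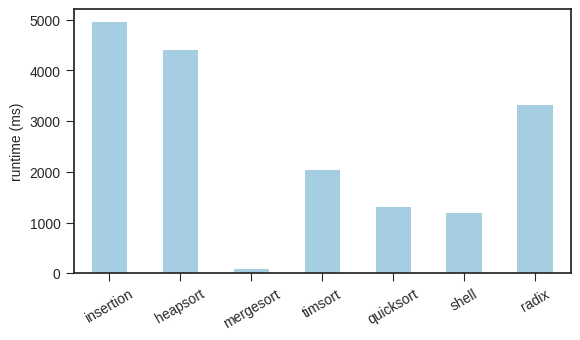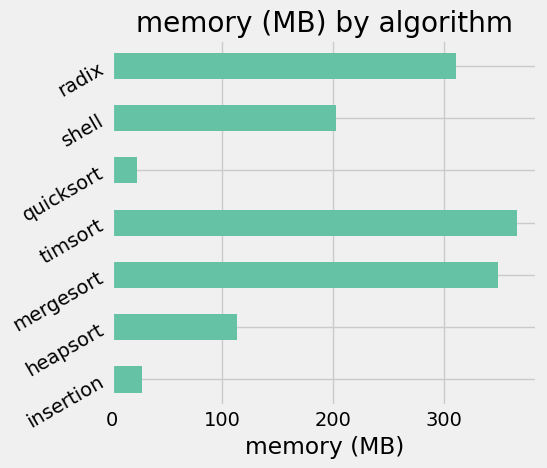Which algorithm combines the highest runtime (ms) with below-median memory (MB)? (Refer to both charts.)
insertion

Chart 2 median memory (MB) ≈ 200; below-median algorithms: insertion, heapsort, quicksort. Among those, insertion has the highest runtime (ms) (≈ 5000).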